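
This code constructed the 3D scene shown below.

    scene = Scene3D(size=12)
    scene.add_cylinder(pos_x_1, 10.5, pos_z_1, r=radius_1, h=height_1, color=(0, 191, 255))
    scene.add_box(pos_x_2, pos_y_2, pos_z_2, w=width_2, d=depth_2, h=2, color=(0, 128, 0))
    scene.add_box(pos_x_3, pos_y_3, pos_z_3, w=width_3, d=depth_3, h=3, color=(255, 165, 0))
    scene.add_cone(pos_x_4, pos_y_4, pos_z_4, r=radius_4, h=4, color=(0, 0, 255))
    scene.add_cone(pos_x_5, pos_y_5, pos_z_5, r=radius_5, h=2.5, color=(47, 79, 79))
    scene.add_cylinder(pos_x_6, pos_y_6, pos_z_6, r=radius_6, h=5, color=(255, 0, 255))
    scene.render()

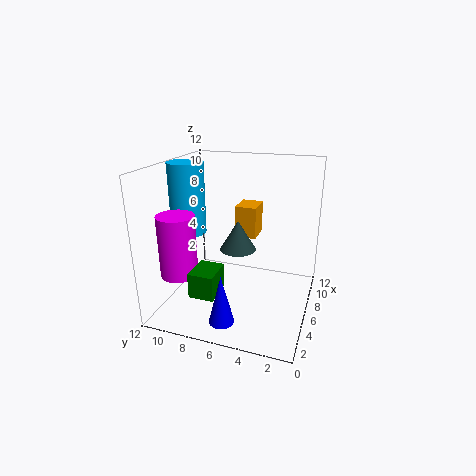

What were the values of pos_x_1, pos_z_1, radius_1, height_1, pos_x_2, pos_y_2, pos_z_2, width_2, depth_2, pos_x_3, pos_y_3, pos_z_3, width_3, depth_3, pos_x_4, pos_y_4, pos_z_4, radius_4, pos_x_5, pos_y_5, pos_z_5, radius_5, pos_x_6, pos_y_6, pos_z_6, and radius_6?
pos_x_1 = 6, pos_z_1 = 6, radius_1 = 1.5, height_1 = 6, pos_x_2 = 1.5, pos_y_2 = 6.5, pos_z_2 = 2.5, width_2 = 2.5, depth_2 = 2, pos_x_3 = 9.5, pos_y_3 = 5.5, pos_z_3 = 4.5, width_3 = 2.5, depth_3 = 2, pos_x_4 = 2, pos_y_4 = 6, pos_z_4 = 0.5, radius_4 = 1, pos_x_5 = 6, pos_y_5 = 6, pos_z_5 = 5, radius_5 = 1.5, pos_x_6 = 3, pos_y_6 = 10, pos_z_6 = 3.5, radius_6 = 1.5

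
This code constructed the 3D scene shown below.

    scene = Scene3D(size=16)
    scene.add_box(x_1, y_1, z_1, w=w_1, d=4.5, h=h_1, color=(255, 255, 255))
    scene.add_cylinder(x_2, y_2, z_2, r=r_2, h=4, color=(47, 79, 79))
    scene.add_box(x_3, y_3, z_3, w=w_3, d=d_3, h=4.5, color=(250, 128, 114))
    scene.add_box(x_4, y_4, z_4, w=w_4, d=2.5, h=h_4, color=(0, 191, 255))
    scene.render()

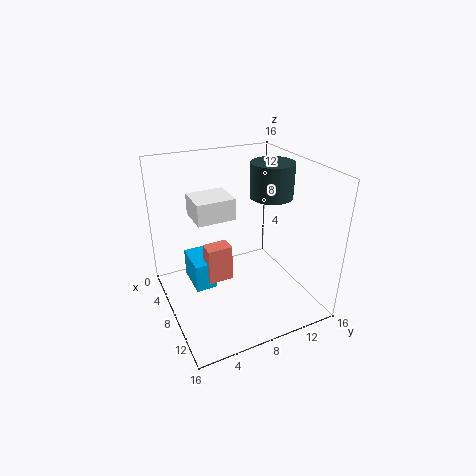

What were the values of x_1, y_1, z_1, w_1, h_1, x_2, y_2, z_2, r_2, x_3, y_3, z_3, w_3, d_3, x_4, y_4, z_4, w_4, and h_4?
x_1 = 2.5, y_1 = 4, z_1 = 9.5, w_1 = 4, h_1 = 2.5, x_2 = 6.5, y_2 = 13, z_2 = 11.5, r_2 = 2.5, x_3 = 4.5, y_3 = 5, z_3 = 1.5, w_3 = 2, d_3 = 3, x_4 = 1.5, y_4 = 3.5, z_4 = 0.5, w_4 = 4.5, h_4 = 3.5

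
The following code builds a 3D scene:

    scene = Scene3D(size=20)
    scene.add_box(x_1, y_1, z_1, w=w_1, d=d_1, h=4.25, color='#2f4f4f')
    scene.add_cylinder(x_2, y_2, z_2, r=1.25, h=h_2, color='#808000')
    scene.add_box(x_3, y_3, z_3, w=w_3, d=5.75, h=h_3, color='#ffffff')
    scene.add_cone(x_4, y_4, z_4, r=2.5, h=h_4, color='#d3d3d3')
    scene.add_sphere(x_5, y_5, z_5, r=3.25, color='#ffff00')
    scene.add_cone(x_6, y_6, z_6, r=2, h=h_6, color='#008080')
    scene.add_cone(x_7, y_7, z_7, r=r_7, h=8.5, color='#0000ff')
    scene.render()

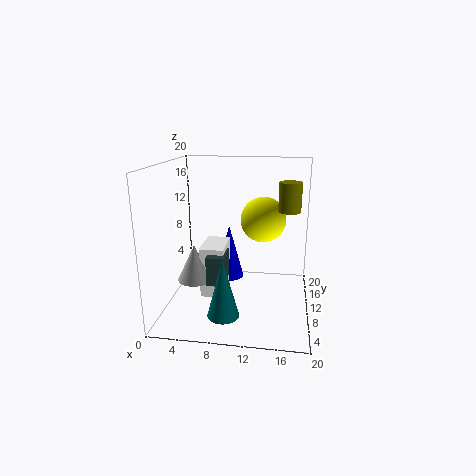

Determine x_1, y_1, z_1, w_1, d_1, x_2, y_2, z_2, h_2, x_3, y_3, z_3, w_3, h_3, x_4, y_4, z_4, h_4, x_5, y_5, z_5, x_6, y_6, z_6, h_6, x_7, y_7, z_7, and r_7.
x_1 = 5.75; y_1 = 8; z_1 = 3.25; w_1 = 2.5; d_1 = 4.25; x_2 = 16.75; y_2 = 3.5; z_2 = 15.75; h_2 = 3.25; x_3 = 4.5; y_3 = 9.25; z_3 = 0.75; w_3 = 3.5; h_3 = 7.5; x_4 = 3.75; y_4 = 9.5; z_4 = 3.5; h_4 = 5.25; x_5 = 13.25; y_5 = 12.75; z_5 = 12; x_6 = 9.25; y_6 = 2.75; z_6 = 2.25; h_6 = 7.5; x_7 = 7.75; y_7 = 15.5; z_7 = 1.5; r_7 = 2.25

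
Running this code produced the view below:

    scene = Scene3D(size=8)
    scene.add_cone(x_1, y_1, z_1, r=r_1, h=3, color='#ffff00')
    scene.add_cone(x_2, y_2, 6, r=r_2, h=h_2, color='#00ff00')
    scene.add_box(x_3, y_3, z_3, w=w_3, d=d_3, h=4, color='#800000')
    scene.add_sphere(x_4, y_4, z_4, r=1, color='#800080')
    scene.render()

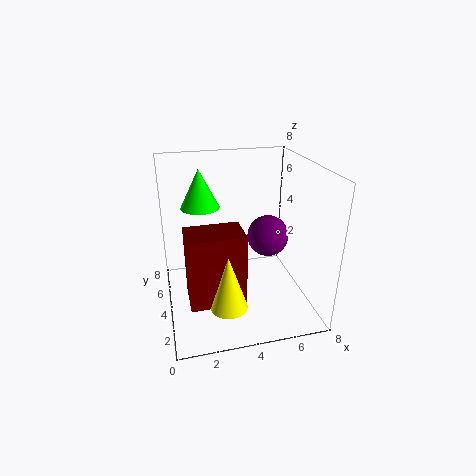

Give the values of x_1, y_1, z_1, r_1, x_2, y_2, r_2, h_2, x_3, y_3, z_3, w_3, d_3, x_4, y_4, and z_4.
x_1 = 3
y_1 = 2
z_1 = 1
r_1 = 1
x_2 = 2
y_2 = 4
r_2 = 1
h_2 = 2
x_3 = 1
y_3 = 2
z_3 = 1
w_3 = 3
d_3 = 2
x_4 = 5
y_4 = 2
z_4 = 5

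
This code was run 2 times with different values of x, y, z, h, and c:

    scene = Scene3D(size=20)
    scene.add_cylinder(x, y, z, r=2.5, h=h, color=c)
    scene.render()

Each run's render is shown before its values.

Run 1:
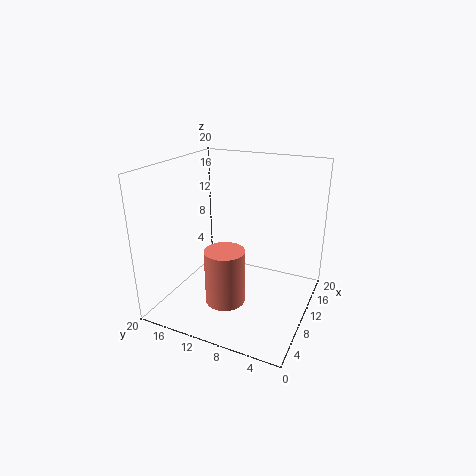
x = 4
y = 9
z = 4
h = 7
c = 'salmon'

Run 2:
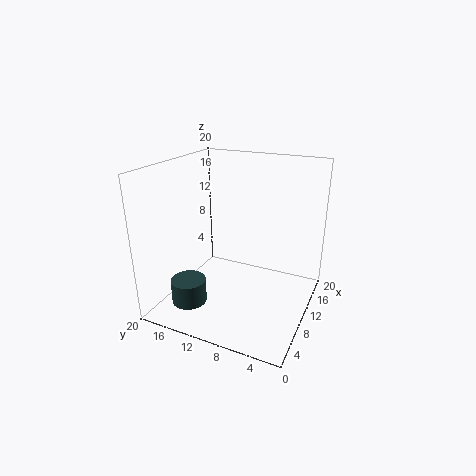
x = 6
y = 16
z = 0.5
h = 3.5
c = 'darkslategray'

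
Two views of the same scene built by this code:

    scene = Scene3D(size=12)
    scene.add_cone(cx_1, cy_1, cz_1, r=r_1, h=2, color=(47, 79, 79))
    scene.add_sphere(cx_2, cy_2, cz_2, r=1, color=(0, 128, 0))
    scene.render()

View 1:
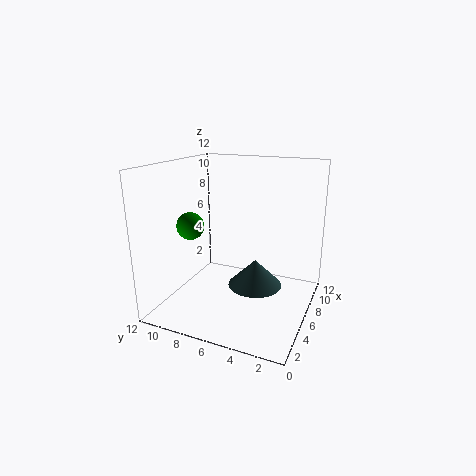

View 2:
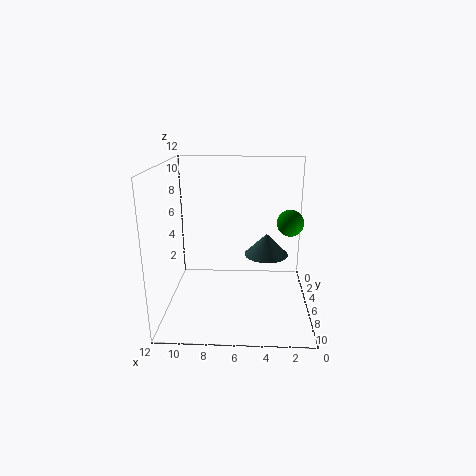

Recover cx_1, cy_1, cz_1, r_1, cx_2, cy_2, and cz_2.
cx_1 = 3.5; cy_1 = 3.5; cz_1 = 3.5; r_1 = 2; cx_2 = 2; cy_2 = 8; cz_2 = 8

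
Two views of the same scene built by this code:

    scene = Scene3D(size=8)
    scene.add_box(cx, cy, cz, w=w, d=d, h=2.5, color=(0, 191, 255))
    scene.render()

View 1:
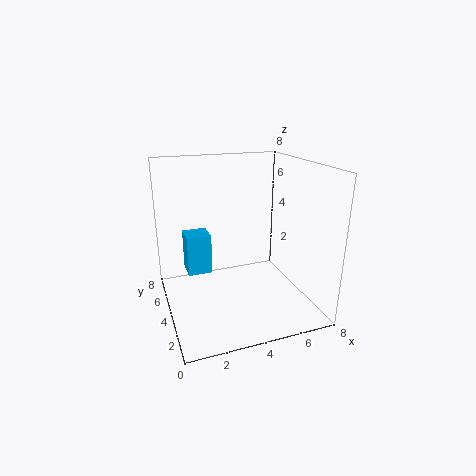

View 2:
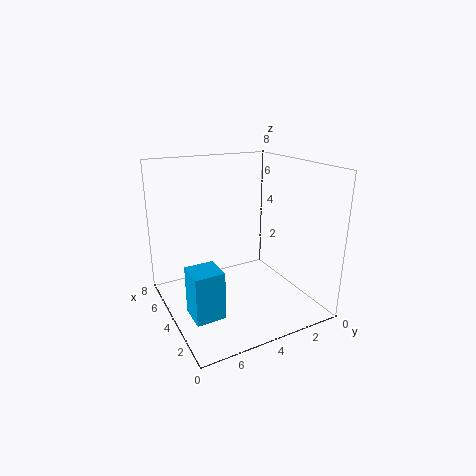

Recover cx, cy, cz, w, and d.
cx = 1.5; cy = 6; cz = 1; w = 1.5; d = 1.5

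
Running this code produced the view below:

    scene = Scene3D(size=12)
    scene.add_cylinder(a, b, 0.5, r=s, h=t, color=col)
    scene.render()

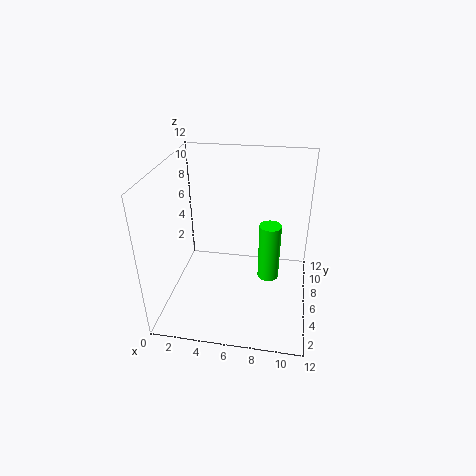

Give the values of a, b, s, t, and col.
a = 8.5
b = 8.5
s = 1
t = 5.5
col = 'lime'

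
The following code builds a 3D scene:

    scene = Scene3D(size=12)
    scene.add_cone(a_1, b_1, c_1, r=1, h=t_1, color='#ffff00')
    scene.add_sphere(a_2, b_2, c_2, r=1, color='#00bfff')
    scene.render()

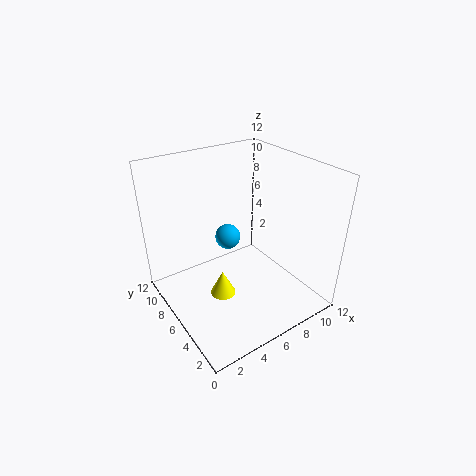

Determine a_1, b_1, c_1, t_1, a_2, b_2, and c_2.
a_1 = 3.5
b_1 = 4.5
c_1 = 2.5
t_1 = 2
a_2 = 5
b_2 = 6
c_2 = 6.5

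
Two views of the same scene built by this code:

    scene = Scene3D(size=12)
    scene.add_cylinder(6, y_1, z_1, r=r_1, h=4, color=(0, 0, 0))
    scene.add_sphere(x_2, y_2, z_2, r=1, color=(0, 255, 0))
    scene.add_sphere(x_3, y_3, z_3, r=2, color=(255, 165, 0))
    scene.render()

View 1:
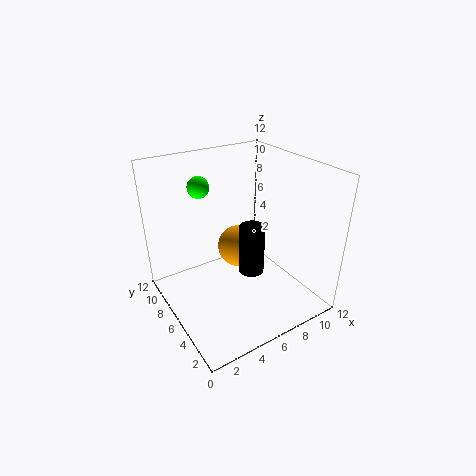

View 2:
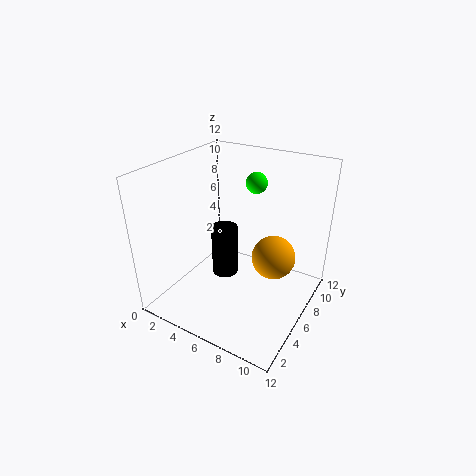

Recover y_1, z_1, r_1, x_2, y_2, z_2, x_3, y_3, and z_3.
y_1 = 4; z_1 = 4; r_1 = 1; x_2 = 5; y_2 = 11; z_2 = 9; x_3 = 8; y_3 = 9; z_3 = 3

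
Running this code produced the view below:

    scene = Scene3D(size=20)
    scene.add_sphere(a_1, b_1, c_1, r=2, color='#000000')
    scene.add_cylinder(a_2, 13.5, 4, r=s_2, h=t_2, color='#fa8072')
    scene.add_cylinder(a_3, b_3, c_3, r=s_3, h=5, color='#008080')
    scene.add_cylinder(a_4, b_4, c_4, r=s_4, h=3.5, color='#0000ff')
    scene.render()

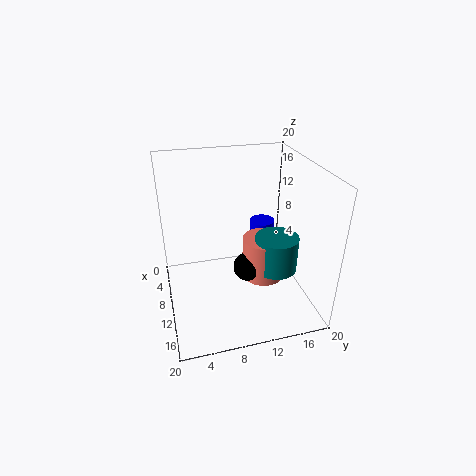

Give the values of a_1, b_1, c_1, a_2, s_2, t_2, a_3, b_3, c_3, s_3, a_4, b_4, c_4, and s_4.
a_1 = 11.5
b_1 = 11
c_1 = 6
a_2 = 11
s_2 = 3
t_2 = 6
a_3 = 12
b_3 = 15
c_3 = 5.5
s_3 = 3
a_4 = 3
b_4 = 16
c_4 = 5
s_4 = 2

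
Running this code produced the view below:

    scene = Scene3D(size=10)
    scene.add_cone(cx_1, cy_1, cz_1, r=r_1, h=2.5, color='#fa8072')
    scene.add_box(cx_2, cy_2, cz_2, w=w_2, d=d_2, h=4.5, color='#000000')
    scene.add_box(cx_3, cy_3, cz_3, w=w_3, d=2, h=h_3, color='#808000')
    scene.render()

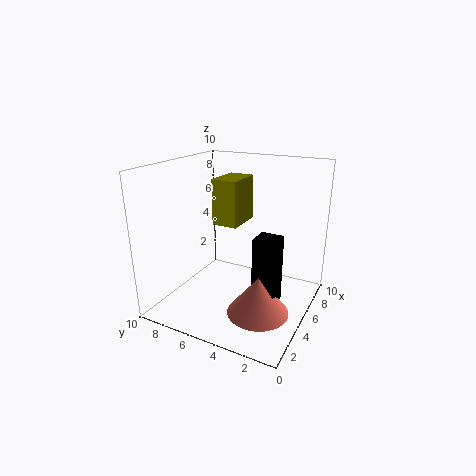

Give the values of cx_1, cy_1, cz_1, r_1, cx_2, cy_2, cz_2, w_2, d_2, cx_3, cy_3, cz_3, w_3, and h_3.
cx_1 = 3
cy_1 = 2.5
cz_1 = 1
r_1 = 2
cx_2 = 3
cy_2 = 1.5
cz_2 = 1.5
w_2 = 1.5
d_2 = 1.5
cx_3 = 6.5
cy_3 = 6
cz_3 = 5
w_3 = 3
h_3 = 3.5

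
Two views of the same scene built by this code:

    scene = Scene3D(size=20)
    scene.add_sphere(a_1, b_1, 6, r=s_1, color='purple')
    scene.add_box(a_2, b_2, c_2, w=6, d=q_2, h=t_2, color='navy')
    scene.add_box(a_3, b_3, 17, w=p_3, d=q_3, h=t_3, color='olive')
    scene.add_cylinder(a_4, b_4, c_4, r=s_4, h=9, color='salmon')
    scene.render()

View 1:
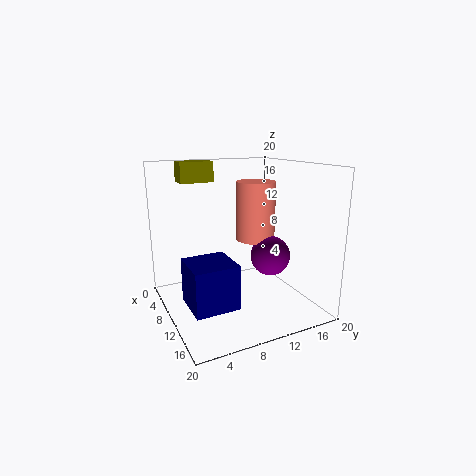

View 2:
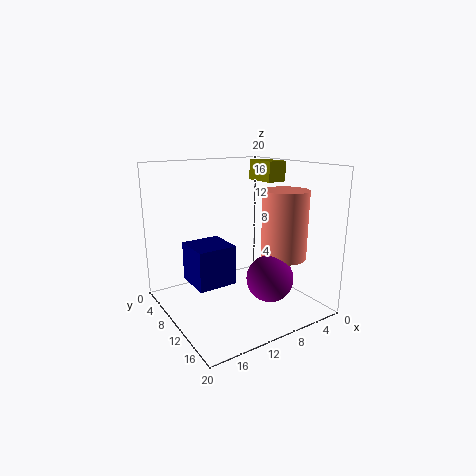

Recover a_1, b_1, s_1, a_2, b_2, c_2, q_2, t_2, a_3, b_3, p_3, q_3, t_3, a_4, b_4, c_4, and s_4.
a_1 = 9
b_1 = 16
s_1 = 3
a_2 = 9
b_2 = 2
c_2 = 2
q_2 = 6
t_2 = 6
a_3 = 1
b_3 = 4
p_3 = 3
q_3 = 5
t_3 = 3
a_4 = 6
b_4 = 15
c_4 = 8
s_4 = 3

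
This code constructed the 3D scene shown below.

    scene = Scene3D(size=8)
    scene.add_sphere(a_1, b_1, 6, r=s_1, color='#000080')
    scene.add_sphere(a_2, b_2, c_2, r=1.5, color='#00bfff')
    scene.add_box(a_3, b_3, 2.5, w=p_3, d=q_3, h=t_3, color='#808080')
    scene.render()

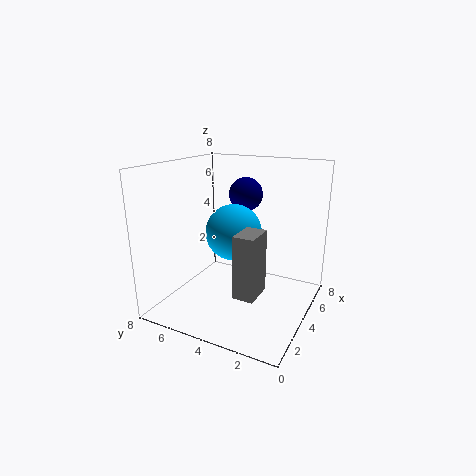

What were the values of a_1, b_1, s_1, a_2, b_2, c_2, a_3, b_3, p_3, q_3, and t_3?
a_1 = 6; b_1 = 4.5; s_1 = 1; a_2 = 3.5; b_2 = 4; c_2 = 4.5; a_3 = 0.5; b_3 = 1.5; p_3 = 1.5; q_3 = 1; t_3 = 3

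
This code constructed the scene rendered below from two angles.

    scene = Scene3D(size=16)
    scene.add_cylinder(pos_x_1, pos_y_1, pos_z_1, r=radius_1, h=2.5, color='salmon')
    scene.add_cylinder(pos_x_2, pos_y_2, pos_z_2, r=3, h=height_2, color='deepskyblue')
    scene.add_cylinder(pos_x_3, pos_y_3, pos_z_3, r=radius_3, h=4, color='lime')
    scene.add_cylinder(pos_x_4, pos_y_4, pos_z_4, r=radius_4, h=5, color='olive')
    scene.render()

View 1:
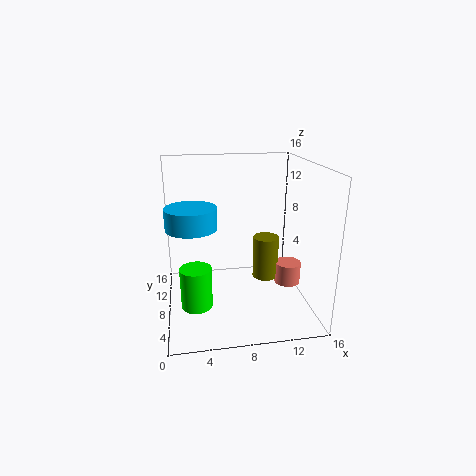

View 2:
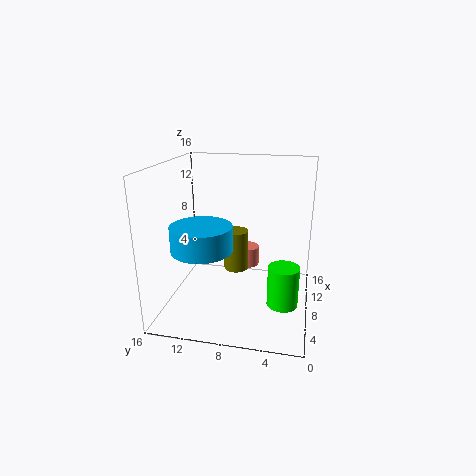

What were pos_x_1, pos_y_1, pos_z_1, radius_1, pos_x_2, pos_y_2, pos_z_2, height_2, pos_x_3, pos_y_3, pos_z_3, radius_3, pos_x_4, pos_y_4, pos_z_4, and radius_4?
pos_x_1 = 14; pos_y_1 = 8; pos_z_1 = 2; radius_1 = 1.5; pos_x_2 = 3; pos_y_2 = 10.5; pos_z_2 = 8.5; height_2 = 2.5; pos_x_3 = 3; pos_y_3 = 2.5; pos_z_3 = 3.5; radius_3 = 1.5; pos_x_4 = 11.5; pos_y_4 = 9; pos_z_4 = 2.5; radius_4 = 1.5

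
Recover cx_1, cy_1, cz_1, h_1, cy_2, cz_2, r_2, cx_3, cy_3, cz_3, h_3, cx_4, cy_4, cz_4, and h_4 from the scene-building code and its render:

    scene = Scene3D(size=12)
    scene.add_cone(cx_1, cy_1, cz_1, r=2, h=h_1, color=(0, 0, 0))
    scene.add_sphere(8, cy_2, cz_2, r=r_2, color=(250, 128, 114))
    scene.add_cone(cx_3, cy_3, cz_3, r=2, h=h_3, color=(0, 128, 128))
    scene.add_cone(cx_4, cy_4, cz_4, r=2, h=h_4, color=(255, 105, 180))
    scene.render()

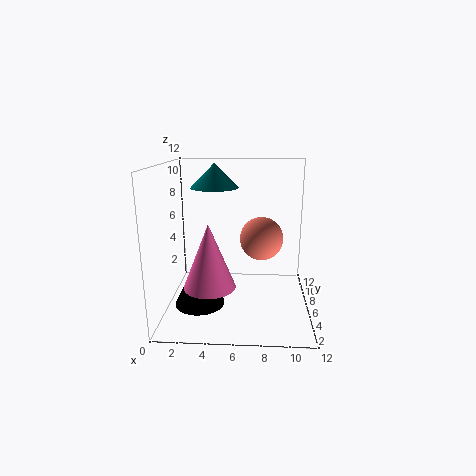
cx_1 = 3; cy_1 = 4; cz_1 = 1; h_1 = 4; cy_2 = 9; cz_2 = 5; r_2 = 2; cx_3 = 4; cy_3 = 7; cz_3 = 10; h_3 = 2; cx_4 = 4; cy_4 = 3; cz_4 = 3; h_4 = 5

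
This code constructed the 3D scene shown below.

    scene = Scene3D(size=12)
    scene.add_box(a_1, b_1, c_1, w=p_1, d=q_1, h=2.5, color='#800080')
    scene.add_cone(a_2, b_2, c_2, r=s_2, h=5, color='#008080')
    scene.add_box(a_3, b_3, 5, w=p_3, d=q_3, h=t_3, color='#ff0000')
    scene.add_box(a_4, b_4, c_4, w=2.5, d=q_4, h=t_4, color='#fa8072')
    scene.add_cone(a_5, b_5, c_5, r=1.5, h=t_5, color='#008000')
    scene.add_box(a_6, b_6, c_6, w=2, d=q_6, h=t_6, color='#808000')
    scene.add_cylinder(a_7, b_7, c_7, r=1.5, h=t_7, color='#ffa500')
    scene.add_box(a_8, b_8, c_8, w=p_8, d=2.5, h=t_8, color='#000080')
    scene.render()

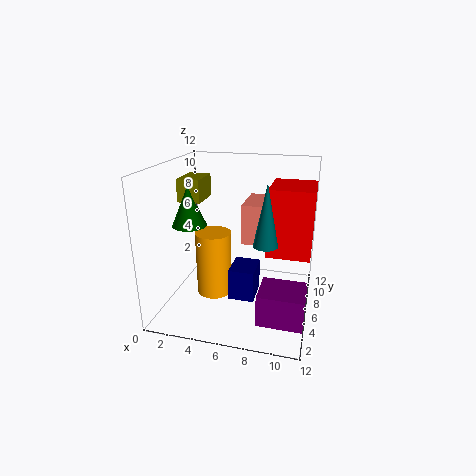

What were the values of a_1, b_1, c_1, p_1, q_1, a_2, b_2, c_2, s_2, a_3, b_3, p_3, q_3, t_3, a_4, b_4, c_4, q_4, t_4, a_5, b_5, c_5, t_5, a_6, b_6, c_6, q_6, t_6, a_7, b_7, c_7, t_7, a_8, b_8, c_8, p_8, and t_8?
a_1 = 8.5; b_1 = 1.5; c_1 = 1; p_1 = 3.5; q_1 = 3; a_2 = 8.5; b_2 = 5; c_2 = 6; s_2 = 1; a_3 = 8.5; b_3 = 5; p_3 = 3.5; q_3 = 4; t_3 = 5.5; a_4 = 6; b_4 = 7; c_4 = 5; q_4 = 4; t_4 = 3.5; a_5 = 1.5; b_5 = 6.5; c_5 = 6.5; t_5 = 3.5; a_6 = 0.5; b_6 = 6.5; c_6 = 8.5; q_6 = 3; t_6 = 2; a_7 = 4; b_7 = 5.5; c_7 = 1; t_7 = 5.5; a_8 = 6; b_8 = 3; c_8 = 2; p_8 = 2; t_8 = 2.5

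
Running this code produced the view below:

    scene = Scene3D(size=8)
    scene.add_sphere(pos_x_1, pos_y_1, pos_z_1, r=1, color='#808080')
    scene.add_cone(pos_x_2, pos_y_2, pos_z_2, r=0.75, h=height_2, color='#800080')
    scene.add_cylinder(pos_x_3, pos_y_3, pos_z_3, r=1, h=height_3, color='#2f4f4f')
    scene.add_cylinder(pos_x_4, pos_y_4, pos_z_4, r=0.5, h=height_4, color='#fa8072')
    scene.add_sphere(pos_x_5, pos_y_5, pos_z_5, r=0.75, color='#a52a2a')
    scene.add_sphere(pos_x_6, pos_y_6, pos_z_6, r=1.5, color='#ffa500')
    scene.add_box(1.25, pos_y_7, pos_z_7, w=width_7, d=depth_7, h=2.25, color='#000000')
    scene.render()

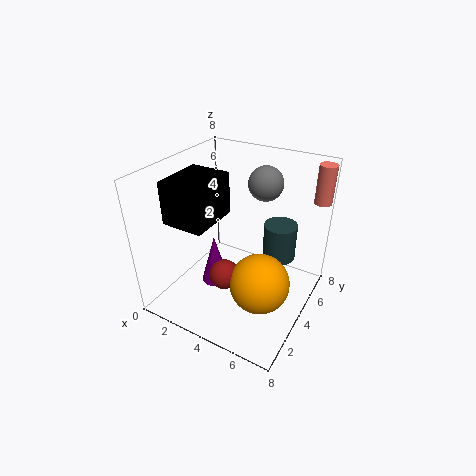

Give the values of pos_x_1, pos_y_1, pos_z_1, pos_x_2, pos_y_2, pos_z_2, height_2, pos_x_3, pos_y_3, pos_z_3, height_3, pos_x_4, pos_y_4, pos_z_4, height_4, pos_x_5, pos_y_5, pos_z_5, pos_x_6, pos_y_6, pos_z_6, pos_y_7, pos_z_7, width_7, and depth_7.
pos_x_1 = 4.5
pos_y_1 = 6.25
pos_z_1 = 6.5
pos_x_2 = 3.25
pos_y_2 = 2.75
pos_z_2 = 1.75
height_2 = 2.75
pos_x_3 = 5.5
pos_y_3 = 6.5
pos_z_3 = 1.75
height_3 = 2.25
pos_x_4 = 7.5
pos_y_4 = 7.5
pos_z_4 = 5.5
height_4 = 2.25
pos_x_5 = 4.5
pos_y_5 = 1.75
pos_z_5 = 3.25
pos_x_6 = 6.25
pos_y_6 = 2.25
pos_z_6 = 3
pos_y_7 = 1.25
pos_z_7 = 5.5
width_7 = 2.25
depth_7 = 2.75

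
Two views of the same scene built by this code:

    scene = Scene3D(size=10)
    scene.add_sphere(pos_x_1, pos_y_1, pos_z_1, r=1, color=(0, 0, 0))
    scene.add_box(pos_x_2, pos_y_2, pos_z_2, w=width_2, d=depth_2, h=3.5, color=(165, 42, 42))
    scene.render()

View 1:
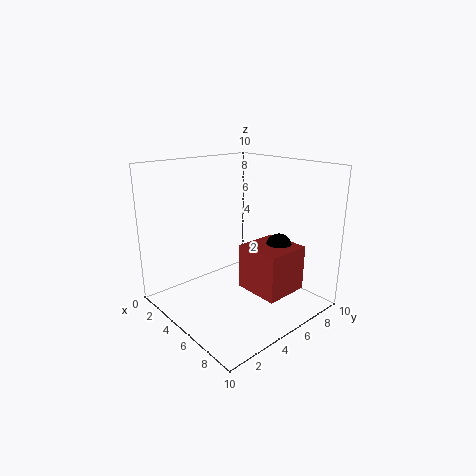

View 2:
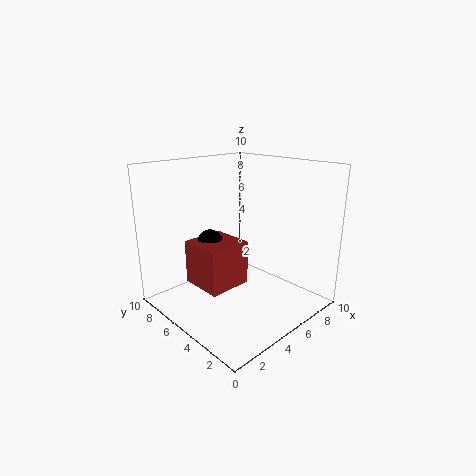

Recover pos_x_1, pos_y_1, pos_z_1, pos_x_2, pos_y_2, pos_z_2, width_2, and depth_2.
pos_x_1 = 5.5
pos_y_1 = 8.75
pos_z_1 = 3.5
pos_x_2 = 3.75
pos_y_2 = 6.25
pos_z_2 = 0.25
width_2 = 3.5
depth_2 = 3.5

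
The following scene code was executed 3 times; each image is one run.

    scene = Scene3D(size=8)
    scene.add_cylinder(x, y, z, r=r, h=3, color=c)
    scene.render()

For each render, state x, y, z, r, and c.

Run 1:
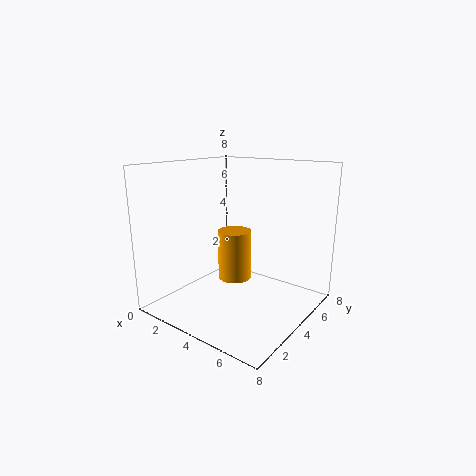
x = 3, y = 5, z = 1, r = 1, c = 'orange'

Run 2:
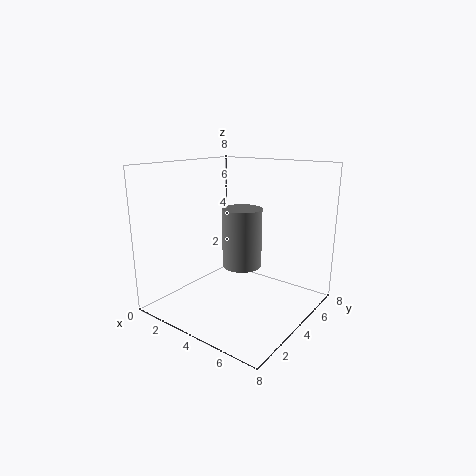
x = 5, y = 3, z = 3, r = 1, c = 'gray'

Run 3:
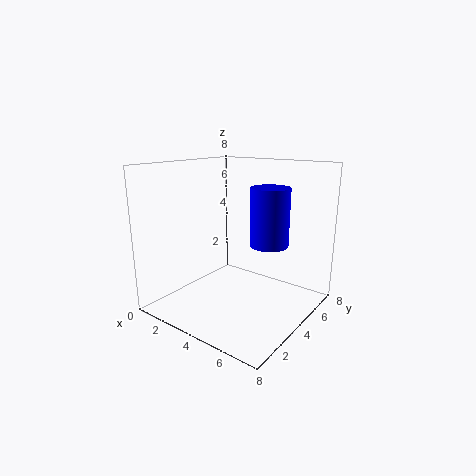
x = 6, y = 4, z = 4, r = 1, c = 'blue'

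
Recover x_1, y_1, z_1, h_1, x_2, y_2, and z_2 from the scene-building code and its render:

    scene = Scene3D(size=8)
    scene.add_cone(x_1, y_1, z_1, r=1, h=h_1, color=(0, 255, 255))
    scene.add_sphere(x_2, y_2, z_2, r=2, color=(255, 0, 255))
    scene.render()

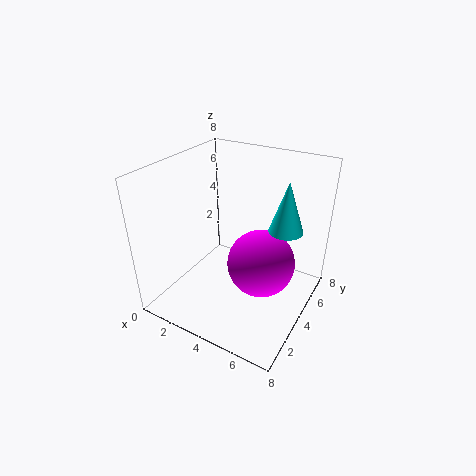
x_1 = 6, y_1 = 6, z_1 = 4, h_1 = 3, x_2 = 5, y_2 = 5, z_2 = 2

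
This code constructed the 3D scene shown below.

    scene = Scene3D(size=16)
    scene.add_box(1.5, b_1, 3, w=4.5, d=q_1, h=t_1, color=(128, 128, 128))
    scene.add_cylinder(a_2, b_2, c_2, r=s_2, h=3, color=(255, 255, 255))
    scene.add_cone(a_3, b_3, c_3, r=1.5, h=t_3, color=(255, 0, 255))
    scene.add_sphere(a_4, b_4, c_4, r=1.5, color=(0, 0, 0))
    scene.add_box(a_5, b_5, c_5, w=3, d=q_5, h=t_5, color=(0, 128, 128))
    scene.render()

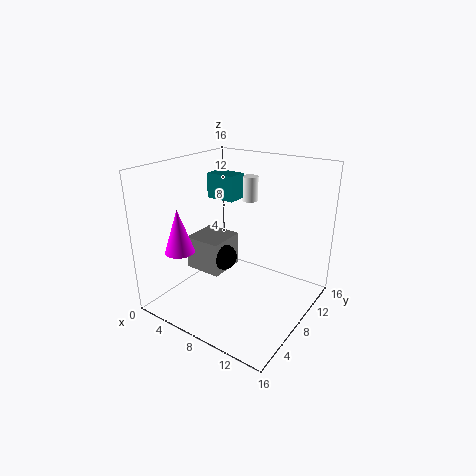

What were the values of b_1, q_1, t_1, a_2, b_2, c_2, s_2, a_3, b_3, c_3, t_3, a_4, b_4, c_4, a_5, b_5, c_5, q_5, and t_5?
b_1 = 6.5
q_1 = 4.5
t_1 = 4
a_2 = 6
b_2 = 13.5
c_2 = 10.5
s_2 = 1
a_3 = 5
b_3 = 2
c_3 = 8
t_3 = 4.5
a_4 = 6
b_4 = 8
c_4 = 5
a_5 = 6
b_5 = 5.5
c_5 = 13
q_5 = 2
t_5 = 2.5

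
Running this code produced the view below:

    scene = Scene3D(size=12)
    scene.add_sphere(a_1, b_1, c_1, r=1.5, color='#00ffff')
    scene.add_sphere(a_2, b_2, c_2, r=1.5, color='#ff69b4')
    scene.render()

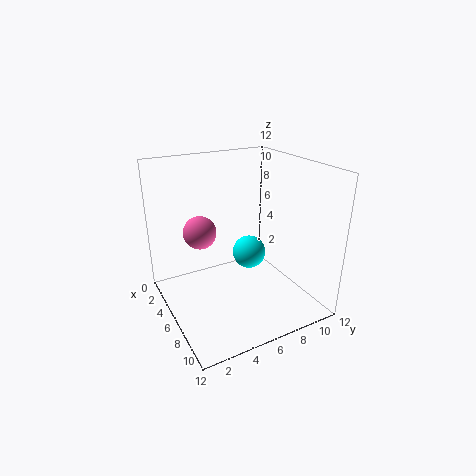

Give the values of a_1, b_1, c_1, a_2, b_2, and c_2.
a_1 = 4.5, b_1 = 8, c_1 = 3.5, a_2 = 2.5, b_2 = 4, c_2 = 5.5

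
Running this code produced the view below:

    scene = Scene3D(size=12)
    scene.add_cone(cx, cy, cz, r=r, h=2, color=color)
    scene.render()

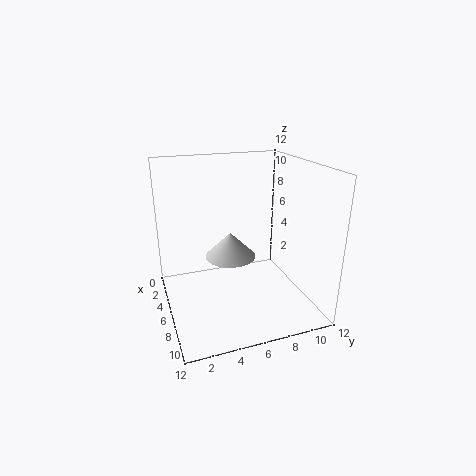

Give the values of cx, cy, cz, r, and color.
cx = 7; cy = 5; cz = 5; r = 2; color = 'lightgray'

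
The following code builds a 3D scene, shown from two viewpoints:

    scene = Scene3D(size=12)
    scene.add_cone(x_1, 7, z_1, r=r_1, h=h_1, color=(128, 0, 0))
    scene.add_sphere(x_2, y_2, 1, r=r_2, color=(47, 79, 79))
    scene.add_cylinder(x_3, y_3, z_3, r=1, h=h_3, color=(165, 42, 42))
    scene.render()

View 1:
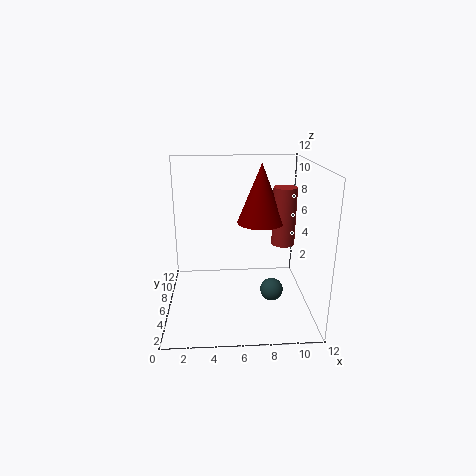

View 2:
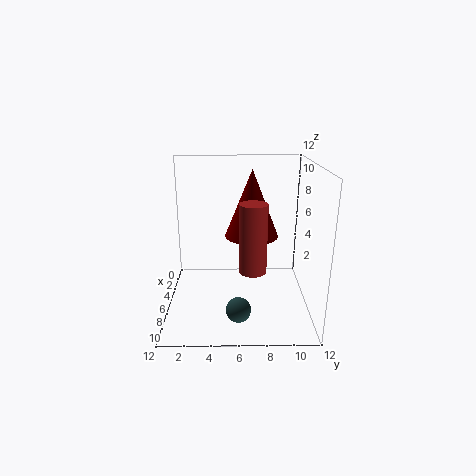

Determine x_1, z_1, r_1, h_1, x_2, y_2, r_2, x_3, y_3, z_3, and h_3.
x_1 = 8; z_1 = 7; r_1 = 2; h_1 = 5; x_2 = 9; y_2 = 6; r_2 = 1; x_3 = 10; y_3 = 7; z_3 = 5; h_3 = 5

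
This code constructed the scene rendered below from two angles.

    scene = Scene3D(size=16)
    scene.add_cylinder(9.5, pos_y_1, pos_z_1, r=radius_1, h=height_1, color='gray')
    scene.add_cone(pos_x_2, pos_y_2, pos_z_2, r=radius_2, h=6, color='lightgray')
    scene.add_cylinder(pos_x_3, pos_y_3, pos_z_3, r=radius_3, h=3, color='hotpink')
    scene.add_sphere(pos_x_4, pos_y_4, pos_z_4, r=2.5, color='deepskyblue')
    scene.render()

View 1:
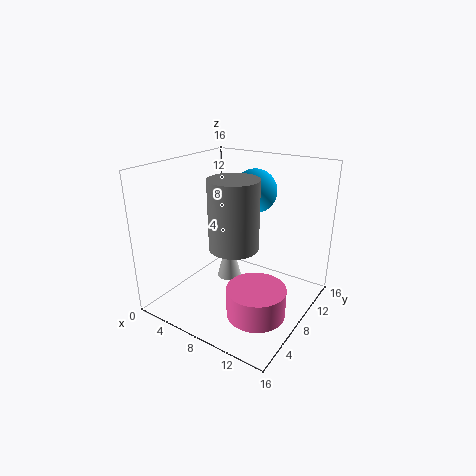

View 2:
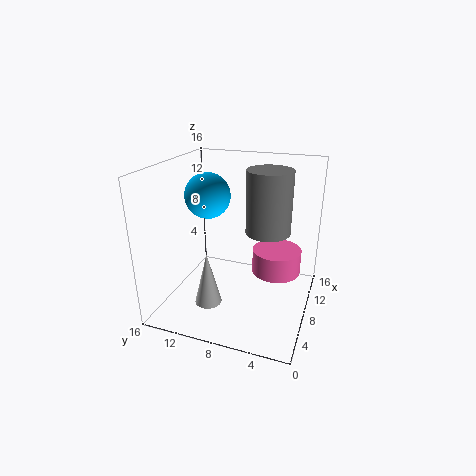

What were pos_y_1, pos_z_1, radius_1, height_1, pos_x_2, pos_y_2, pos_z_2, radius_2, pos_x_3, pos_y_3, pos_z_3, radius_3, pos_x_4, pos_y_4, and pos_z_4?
pos_y_1 = 5
pos_z_1 = 8.5
radius_1 = 2.5
height_1 = 7
pos_x_2 = 5
pos_y_2 = 10.5
pos_z_2 = 1
radius_2 = 1.5
pos_x_3 = 12.5
pos_y_3 = 4.5
pos_z_3 = 2
radius_3 = 3
pos_x_4 = 8
pos_y_4 = 11.5
pos_z_4 = 12.5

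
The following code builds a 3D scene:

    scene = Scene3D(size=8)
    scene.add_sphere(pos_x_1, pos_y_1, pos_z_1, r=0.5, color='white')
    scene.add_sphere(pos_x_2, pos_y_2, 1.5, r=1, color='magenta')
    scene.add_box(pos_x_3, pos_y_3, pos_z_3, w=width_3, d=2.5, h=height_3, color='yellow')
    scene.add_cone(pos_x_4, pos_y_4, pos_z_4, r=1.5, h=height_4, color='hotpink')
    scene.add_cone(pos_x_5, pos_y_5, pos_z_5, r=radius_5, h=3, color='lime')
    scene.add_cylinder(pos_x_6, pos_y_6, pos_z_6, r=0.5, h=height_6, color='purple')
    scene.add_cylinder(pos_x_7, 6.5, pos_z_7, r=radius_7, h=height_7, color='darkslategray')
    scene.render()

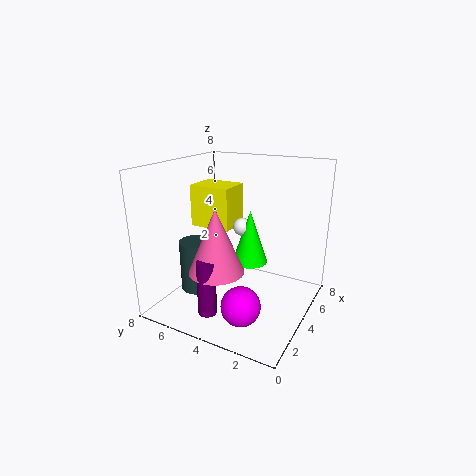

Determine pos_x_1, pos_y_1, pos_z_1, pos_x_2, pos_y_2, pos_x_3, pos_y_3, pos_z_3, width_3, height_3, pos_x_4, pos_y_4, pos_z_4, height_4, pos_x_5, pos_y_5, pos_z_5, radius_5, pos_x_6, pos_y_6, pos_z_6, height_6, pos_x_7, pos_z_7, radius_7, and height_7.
pos_x_1 = 4.5; pos_y_1 = 4; pos_z_1 = 4.5; pos_x_2 = 1.5; pos_y_2 = 2.5; pos_x_3 = 4.5; pos_y_3 = 5; pos_z_3 = 4; width_3 = 2; height_3 = 2.5; pos_x_4 = 2.5; pos_y_4 = 4.5; pos_z_4 = 2.5; height_4 = 3.5; pos_x_5 = 4.5; pos_y_5 = 3.5; pos_z_5 = 2.5; radius_5 = 1; pos_x_6 = 1.5; pos_y_6 = 4.5; pos_z_6 = 0.5; height_6 = 3; pos_x_7 = 3.5; pos_z_7 = 0.5; radius_7 = 1; height_7 = 3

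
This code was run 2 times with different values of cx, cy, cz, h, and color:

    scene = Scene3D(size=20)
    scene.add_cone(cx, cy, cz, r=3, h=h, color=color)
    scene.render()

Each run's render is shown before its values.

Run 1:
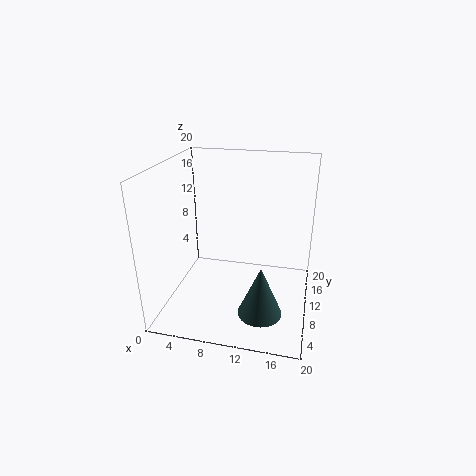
cx = 14, cy = 6, cz = 1, h = 7, color = 'darkslategray'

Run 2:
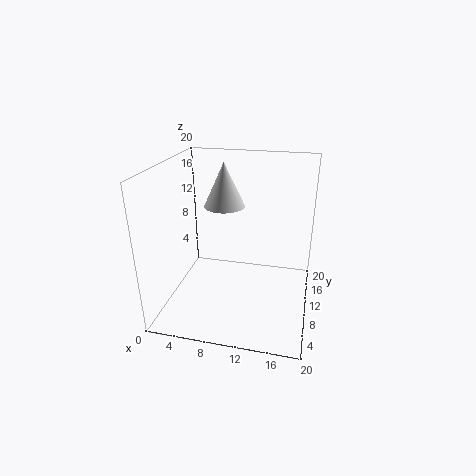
cx = 7, cy = 14, cz = 13, h = 6.5, color = 'lightgray'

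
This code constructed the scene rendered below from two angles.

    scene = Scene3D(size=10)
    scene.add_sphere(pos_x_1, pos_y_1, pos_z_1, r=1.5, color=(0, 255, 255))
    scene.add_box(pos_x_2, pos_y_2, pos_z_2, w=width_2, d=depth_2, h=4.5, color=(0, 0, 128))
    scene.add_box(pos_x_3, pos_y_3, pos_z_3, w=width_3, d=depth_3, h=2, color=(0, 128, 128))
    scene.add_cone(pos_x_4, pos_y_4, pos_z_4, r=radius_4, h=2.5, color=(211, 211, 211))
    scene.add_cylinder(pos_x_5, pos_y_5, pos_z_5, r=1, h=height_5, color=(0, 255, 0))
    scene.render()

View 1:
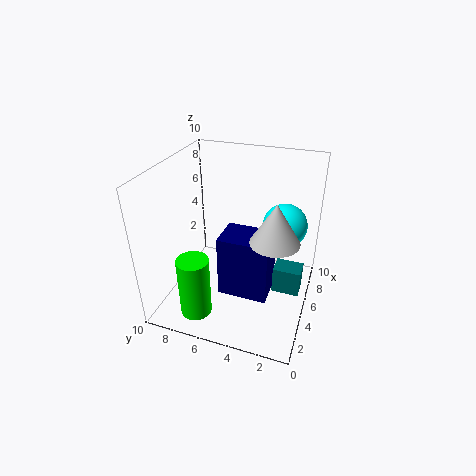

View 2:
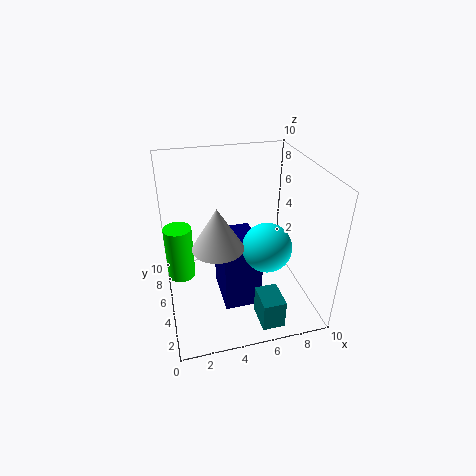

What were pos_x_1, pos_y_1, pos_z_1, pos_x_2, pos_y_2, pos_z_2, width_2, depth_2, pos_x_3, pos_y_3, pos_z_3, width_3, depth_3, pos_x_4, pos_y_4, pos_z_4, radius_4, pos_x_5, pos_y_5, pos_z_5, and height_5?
pos_x_1 = 6; pos_y_1 = 2; pos_z_1 = 6; pos_x_2 = 3.5; pos_y_2 = 2.5; pos_z_2 = 1; width_2 = 2.5; depth_2 = 3.5; pos_x_3 = 5.5; pos_y_3 = 0.5; pos_z_3 = 0.5; width_3 = 1.5; depth_3 = 2; pos_x_4 = 3; pos_y_4 = 2; pos_z_4 = 6.5; radius_4 = 1.5; pos_x_5 = 1; pos_y_5 = 6.5; pos_z_5 = 1.5; height_5 = 4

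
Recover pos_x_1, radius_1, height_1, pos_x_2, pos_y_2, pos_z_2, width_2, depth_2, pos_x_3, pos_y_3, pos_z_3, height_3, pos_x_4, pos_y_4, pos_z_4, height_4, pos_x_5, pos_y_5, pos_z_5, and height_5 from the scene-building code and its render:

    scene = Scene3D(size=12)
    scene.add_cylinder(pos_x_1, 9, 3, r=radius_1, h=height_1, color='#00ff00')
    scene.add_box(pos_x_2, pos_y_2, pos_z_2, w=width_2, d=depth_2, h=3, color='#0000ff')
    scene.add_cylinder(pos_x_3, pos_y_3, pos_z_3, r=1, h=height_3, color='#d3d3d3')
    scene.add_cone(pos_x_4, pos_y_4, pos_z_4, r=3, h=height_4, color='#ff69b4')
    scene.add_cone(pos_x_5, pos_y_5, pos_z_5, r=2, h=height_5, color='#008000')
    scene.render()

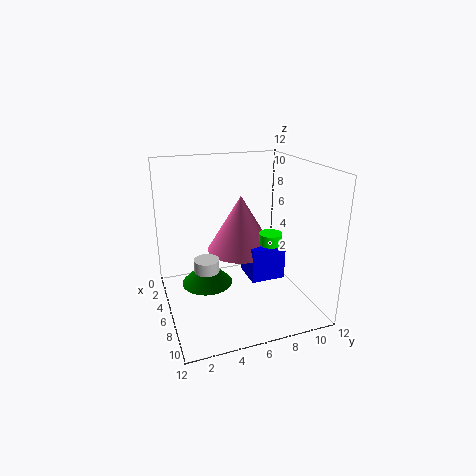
pos_x_1 = 6, radius_1 = 1, height_1 = 3, pos_x_2 = 4, pos_y_2 = 7, pos_z_2 = 2, width_2 = 3, depth_2 = 3, pos_x_3 = 7, pos_y_3 = 3, pos_z_3 = 3, height_3 = 2, pos_x_4 = 4, pos_y_4 = 7, pos_z_4 = 4, height_4 = 5, pos_x_5 = 7, pos_y_5 = 3, pos_z_5 = 3, height_5 = 2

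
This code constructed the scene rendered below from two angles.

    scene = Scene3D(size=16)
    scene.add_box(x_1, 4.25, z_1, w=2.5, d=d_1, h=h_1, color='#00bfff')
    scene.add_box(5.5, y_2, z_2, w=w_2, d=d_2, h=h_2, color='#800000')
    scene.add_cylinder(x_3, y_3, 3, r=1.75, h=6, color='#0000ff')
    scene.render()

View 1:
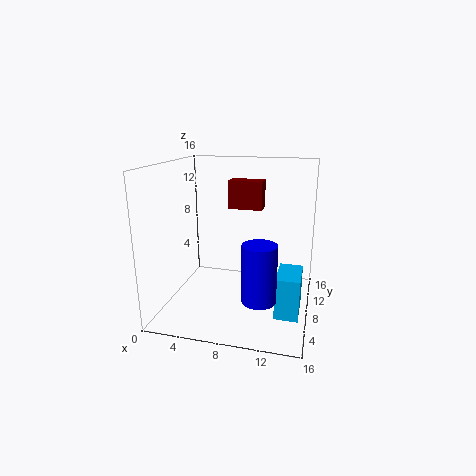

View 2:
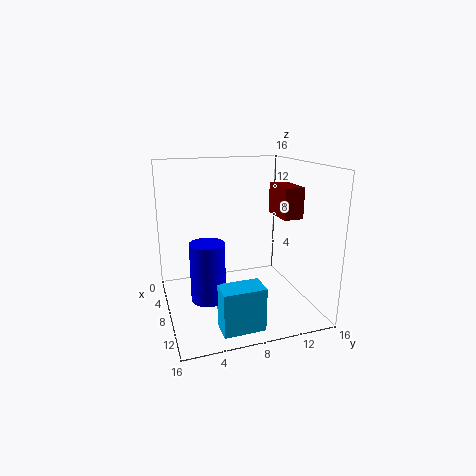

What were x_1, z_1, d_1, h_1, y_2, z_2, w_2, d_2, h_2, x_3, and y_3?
x_1 = 12.75; z_1 = 0.75; d_1 = 4.25; h_1 = 4.5; y_2 = 12.75; z_2 = 10; w_2 = 4.25; d_2 = 2.25; h_2 = 3.5; x_3 = 11.25; y_3 = 3.75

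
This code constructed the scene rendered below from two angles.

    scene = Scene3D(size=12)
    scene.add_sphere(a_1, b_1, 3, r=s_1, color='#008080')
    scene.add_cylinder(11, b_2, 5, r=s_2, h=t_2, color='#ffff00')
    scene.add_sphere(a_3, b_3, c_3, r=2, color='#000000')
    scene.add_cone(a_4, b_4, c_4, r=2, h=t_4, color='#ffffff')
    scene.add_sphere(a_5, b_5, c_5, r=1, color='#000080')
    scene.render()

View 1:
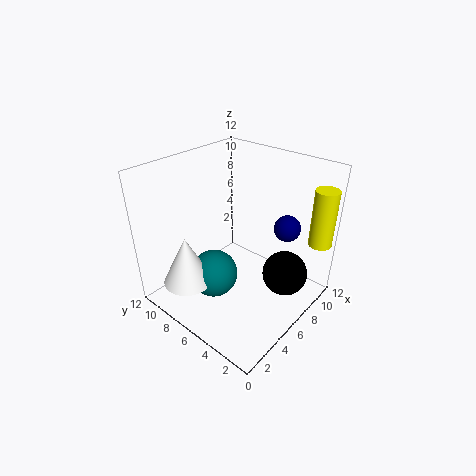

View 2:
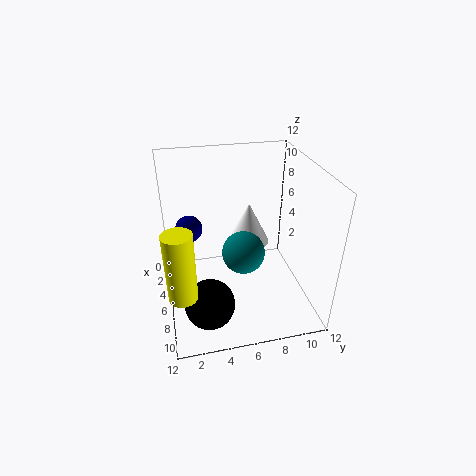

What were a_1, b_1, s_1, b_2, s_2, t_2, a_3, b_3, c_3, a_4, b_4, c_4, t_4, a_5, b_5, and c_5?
a_1 = 4; b_1 = 7; s_1 = 2; b_2 = 1; s_2 = 1; t_2 = 5; a_3 = 9; b_3 = 3; c_3 = 2; a_4 = 2; b_4 = 8; c_4 = 3; t_4 = 4; a_5 = 7; b_5 = 2; c_5 = 8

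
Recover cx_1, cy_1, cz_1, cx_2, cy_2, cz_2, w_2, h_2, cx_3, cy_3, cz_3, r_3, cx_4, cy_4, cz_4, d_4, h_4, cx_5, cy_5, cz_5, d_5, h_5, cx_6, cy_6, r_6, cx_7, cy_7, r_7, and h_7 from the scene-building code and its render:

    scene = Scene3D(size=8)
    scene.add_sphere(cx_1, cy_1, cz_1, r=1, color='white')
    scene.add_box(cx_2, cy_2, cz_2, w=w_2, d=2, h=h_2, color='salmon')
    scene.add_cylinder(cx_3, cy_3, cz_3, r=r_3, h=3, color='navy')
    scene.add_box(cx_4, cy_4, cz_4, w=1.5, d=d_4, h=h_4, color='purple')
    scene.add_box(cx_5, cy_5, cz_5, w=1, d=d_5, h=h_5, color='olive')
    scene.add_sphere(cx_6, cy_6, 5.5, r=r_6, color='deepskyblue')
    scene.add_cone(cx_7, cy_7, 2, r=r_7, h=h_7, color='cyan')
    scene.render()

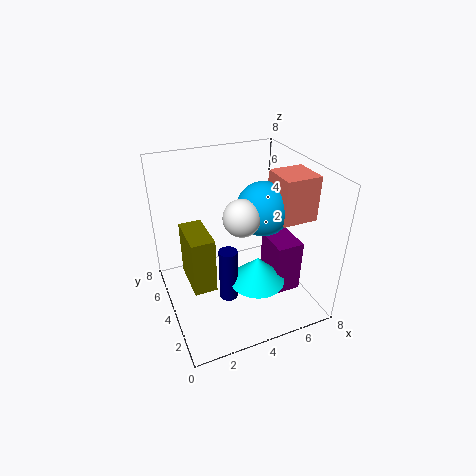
cx_1 = 4; cy_1 = 3.5; cz_1 = 5.5; cx_2 = 6; cy_2 = 2.5; cz_2 = 5; w_2 = 2; h_2 = 2.5; cx_3 = 3; cy_3 = 3; cz_3 = 1; r_3 = 0.5; cx_4 = 5.5; cy_4 = 2; cz_4 = 1; d_4 = 2; h_4 = 3; cx_5 = 0.5; cy_5 = 0.5; cz_5 = 4; d_5 = 2; h_5 = 2.5; cx_6 = 5.5; cy_6 = 4; r_6 = 1.5; cx_7 = 4.5; cy_7 = 2.5; r_7 = 1.5; h_7 = 1.5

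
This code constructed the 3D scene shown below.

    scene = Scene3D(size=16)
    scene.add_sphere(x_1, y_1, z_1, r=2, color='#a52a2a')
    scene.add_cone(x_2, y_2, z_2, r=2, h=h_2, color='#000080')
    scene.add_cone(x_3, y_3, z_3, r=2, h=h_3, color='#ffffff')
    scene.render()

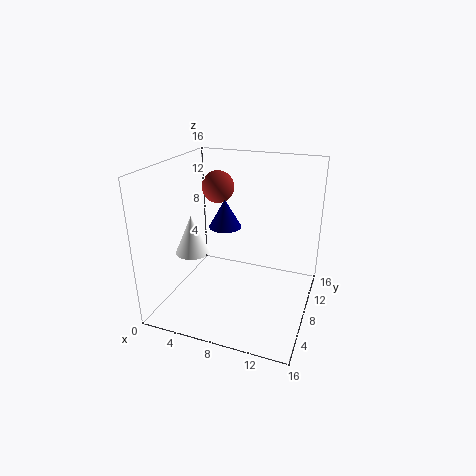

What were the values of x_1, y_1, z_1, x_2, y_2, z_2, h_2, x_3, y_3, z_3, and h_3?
x_1 = 3.5; y_1 = 13; z_1 = 12; x_2 = 5; y_2 = 11.5; z_2 = 7.5; h_2 = 3.5; x_3 = 2.5; y_3 = 7.5; z_3 = 5.5; h_3 = 4.5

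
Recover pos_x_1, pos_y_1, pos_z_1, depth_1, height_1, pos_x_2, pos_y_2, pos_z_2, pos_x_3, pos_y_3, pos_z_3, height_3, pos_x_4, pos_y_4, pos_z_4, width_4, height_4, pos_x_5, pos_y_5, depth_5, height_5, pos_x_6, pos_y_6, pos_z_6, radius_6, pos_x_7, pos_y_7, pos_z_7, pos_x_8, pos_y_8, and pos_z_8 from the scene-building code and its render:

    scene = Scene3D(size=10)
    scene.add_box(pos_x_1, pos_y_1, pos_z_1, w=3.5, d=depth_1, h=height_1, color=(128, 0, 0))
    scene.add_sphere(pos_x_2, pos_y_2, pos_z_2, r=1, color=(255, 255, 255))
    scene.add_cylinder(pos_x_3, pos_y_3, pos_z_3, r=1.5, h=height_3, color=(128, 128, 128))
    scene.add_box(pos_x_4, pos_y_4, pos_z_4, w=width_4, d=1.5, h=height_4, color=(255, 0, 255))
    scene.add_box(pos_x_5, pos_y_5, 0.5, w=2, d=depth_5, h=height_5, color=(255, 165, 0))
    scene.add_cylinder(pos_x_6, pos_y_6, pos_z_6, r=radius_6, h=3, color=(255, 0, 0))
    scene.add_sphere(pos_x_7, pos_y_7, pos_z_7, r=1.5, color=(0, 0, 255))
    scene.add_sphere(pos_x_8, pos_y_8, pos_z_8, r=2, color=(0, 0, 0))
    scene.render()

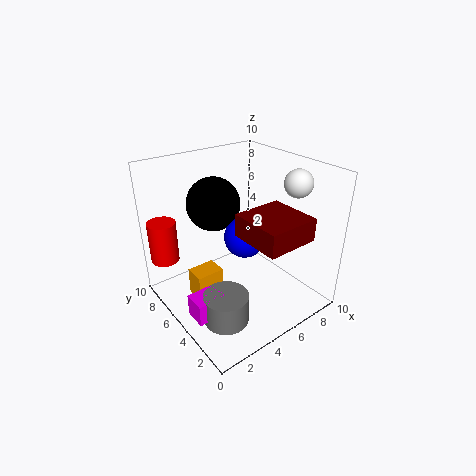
pos_x_1 = 4
pos_y_1 = 0.5
pos_z_1 = 6
depth_1 = 3.5
height_1 = 1.5
pos_x_2 = 9
pos_y_2 = 3.5
pos_z_2 = 8.5
pos_x_3 = 2.5
pos_y_3 = 3
pos_z_3 = 0.5
height_3 = 2
pos_x_4 = 0.5
pos_y_4 = 3
pos_z_4 = 1
width_4 = 2
height_4 = 1.5
pos_x_5 = 2
pos_y_5 = 5.5
depth_5 = 1.5
height_5 = 2
pos_x_6 = 1
pos_y_6 = 8.5
pos_z_6 = 3
radius_6 = 1
pos_x_7 = 6
pos_y_7 = 5.5
pos_z_7 = 4.5
pos_x_8 = 5
pos_y_8 = 8
pos_z_8 = 6.5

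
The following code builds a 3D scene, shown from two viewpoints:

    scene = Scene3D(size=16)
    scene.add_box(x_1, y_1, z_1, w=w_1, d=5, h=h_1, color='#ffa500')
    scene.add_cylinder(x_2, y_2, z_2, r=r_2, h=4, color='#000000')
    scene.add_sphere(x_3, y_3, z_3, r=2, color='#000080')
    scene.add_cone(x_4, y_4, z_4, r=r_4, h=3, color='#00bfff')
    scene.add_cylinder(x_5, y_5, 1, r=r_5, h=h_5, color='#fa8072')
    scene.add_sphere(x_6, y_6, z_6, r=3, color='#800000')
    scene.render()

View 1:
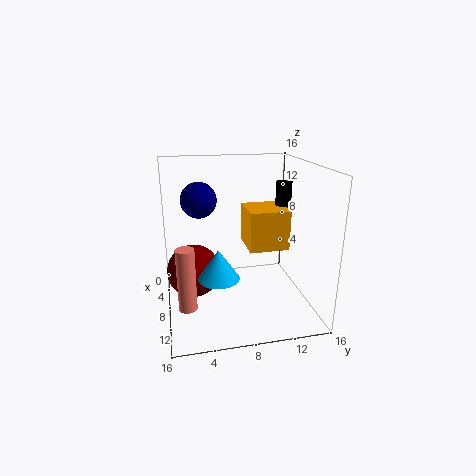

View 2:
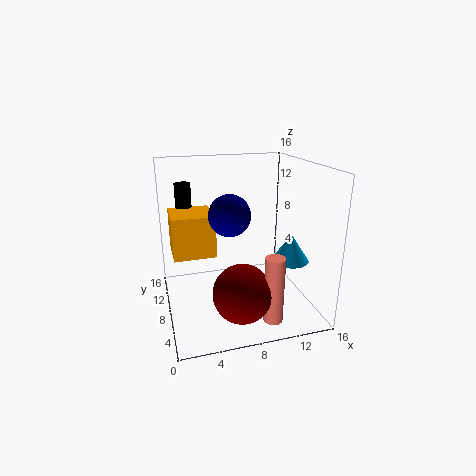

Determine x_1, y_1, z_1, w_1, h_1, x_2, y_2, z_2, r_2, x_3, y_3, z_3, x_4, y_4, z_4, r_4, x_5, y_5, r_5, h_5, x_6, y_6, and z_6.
x_1 = 1
y_1 = 10
z_1 = 5
w_1 = 5
h_1 = 5
x_2 = 3
y_2 = 15
z_2 = 9
r_2 = 1
x_3 = 6
y_3 = 4
z_3 = 12
x_4 = 13
y_4 = 5
z_4 = 6
r_4 = 2
x_5 = 10
y_5 = 2
r_5 = 1
h_5 = 7
x_6 = 7
y_6 = 3
z_6 = 4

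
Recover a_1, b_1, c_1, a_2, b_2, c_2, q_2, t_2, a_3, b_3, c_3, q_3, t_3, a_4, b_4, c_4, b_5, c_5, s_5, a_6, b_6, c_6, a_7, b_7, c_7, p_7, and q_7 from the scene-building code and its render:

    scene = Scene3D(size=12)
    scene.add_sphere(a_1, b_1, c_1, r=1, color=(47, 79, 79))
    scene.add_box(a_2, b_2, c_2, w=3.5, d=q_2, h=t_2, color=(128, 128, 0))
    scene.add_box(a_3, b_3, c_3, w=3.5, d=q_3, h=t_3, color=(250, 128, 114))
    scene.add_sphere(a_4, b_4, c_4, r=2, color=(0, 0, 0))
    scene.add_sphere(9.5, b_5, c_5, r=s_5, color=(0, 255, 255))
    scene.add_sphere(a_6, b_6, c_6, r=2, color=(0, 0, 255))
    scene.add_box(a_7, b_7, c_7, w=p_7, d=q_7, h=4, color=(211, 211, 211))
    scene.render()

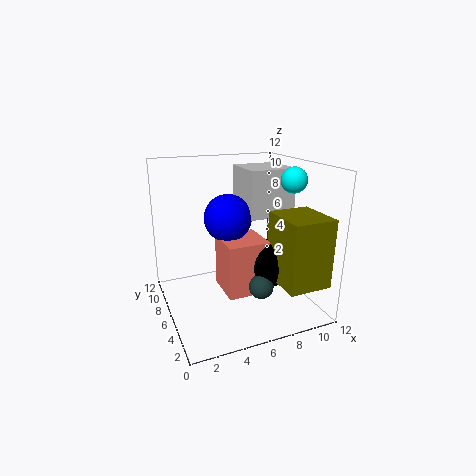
a_1 = 7
b_1 = 3.5
c_1 = 2.5
a_2 = 8
b_2 = 0.5
c_2 = 3
q_2 = 4
t_2 = 5.5
a_3 = 4.5
b_3 = 4
c_3 = 1.5
q_3 = 3.5
t_3 = 4.5
a_4 = 8.5
b_4 = 4.5
c_4 = 4
b_5 = 3.5
c_5 = 11
s_5 = 1
a_6 = 5.5
b_6 = 7
c_6 = 7.5
a_7 = 7
b_7 = 5.5
c_7 = 7.5
p_7 = 4
q_7 = 4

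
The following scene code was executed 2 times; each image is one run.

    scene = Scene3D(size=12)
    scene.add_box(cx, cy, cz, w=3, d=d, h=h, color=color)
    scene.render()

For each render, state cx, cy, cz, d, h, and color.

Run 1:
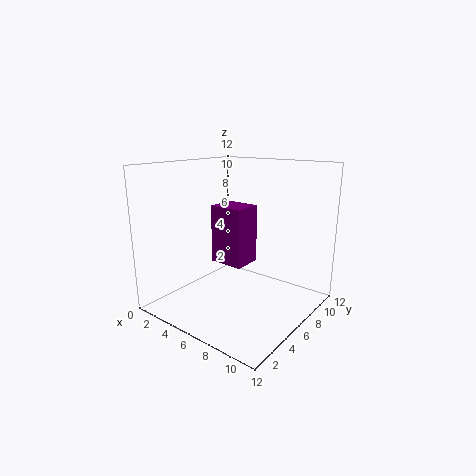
cx = 3.5, cy = 5.5, cz = 3.5, d = 2.5, h = 5, color = 'purple'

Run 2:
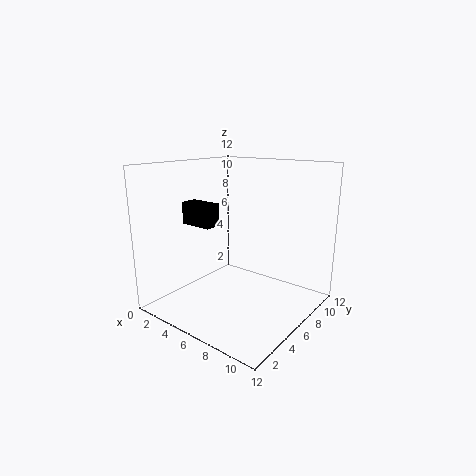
cx = 0.5, cy = 5, cz = 6.5, d = 1.5, h = 2, color = 'black'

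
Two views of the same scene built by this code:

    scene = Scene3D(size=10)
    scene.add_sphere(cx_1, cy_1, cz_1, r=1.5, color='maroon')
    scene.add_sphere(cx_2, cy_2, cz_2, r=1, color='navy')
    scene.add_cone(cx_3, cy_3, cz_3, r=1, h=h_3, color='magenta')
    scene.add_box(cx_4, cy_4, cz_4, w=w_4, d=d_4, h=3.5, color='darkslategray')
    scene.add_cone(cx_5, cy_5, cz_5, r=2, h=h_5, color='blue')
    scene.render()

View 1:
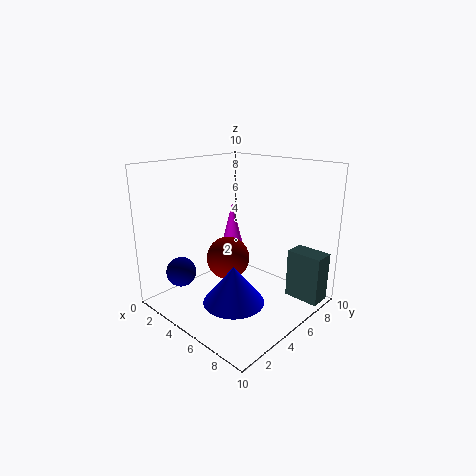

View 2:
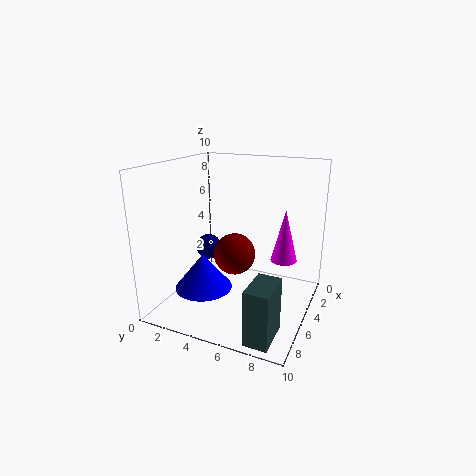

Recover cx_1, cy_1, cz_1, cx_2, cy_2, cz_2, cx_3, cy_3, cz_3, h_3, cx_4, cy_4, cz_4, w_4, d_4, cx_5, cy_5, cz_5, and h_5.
cx_1 = 4.5
cy_1 = 4.5
cz_1 = 3.5
cx_2 = 3
cy_2 = 1.5
cz_2 = 3
cx_3 = 2
cy_3 = 7.5
cz_3 = 2.5
h_3 = 4
cx_4 = 7.5
cy_4 = 7.5
cz_4 = 0.5
w_4 = 2.5
d_4 = 1.5
cx_5 = 6.5
cy_5 = 3
cz_5 = 1.5
h_5 = 2.5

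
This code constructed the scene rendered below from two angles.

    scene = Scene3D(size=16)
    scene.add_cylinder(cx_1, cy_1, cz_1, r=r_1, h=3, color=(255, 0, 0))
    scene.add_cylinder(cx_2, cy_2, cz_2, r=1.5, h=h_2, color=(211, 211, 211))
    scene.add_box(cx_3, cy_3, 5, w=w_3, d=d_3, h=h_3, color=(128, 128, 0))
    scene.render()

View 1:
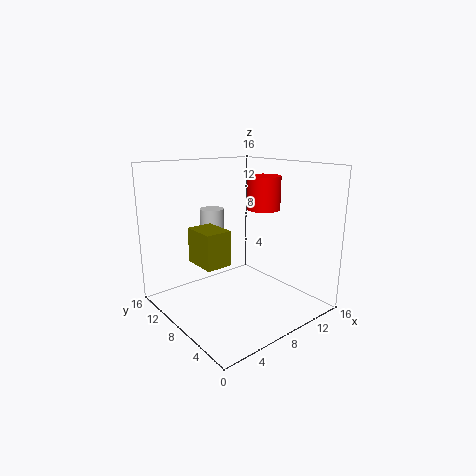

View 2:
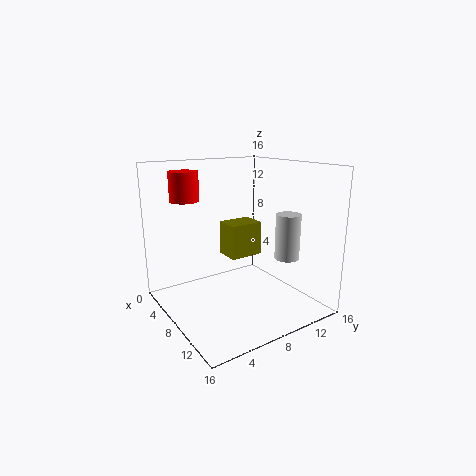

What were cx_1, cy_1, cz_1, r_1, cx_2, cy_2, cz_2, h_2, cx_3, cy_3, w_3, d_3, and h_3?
cx_1 = 6.5; cy_1 = 2.5; cz_1 = 12.5; r_1 = 1.5; cx_2 = 9; cy_2 = 14.5; cz_2 = 4.5; h_2 = 5.5; cx_3 = 4; cy_3 = 8; w_3 = 3; d_3 = 4; h_3 = 4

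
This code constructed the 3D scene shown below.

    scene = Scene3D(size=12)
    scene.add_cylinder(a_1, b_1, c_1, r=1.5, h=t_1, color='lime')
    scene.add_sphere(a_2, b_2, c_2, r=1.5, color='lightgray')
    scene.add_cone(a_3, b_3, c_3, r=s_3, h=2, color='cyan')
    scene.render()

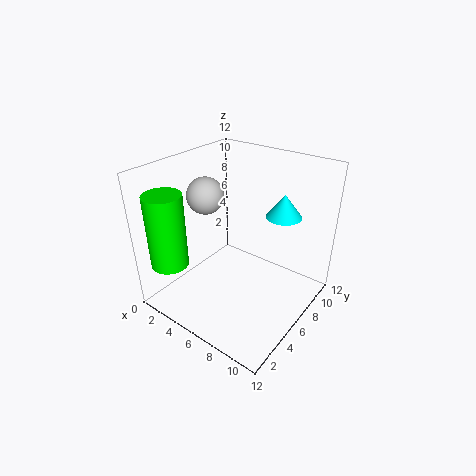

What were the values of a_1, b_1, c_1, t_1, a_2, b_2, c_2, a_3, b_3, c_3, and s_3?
a_1 = 2.5
b_1 = 1.5
c_1 = 4.5
t_1 = 6
a_2 = 3.5
b_2 = 5
c_2 = 9.5
a_3 = 8.5
b_3 = 9
c_3 = 7.5
s_3 = 1.5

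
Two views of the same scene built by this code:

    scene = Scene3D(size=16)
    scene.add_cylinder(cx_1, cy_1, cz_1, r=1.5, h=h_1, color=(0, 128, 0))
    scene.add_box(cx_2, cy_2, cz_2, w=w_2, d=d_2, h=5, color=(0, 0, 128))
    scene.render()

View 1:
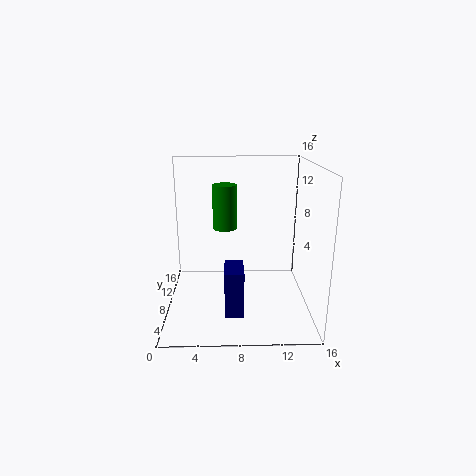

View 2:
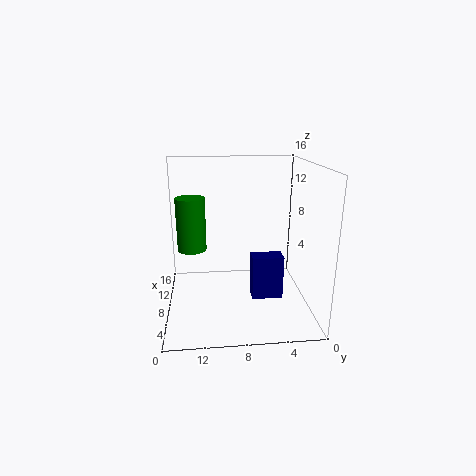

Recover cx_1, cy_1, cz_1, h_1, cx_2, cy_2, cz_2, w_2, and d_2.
cx_1 = 6.5, cy_1 = 13, cz_1 = 7.5, h_1 = 5.5, cx_2 = 6.5, cy_2 = 3, cz_2 = 1, w_2 = 2, d_2 = 3.5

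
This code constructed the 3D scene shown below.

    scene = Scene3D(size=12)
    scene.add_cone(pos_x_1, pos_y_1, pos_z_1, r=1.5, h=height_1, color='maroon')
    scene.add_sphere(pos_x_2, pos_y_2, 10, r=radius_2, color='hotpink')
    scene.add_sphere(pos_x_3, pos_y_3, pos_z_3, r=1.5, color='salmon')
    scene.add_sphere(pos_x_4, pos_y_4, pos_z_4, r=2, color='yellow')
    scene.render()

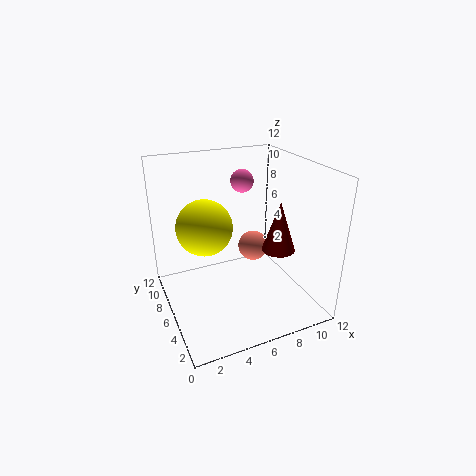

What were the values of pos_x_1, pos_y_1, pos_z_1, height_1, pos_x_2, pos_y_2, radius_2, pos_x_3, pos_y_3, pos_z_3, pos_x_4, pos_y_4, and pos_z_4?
pos_x_1 = 10, pos_y_1 = 6, pos_z_1 = 4, height_1 = 4.5, pos_x_2 = 7.5, pos_y_2 = 8.5, radius_2 = 1, pos_x_3 = 9.5, pos_y_3 = 10, pos_z_3 = 2.5, pos_x_4 = 2.5, pos_y_4 = 4, pos_z_4 = 8.5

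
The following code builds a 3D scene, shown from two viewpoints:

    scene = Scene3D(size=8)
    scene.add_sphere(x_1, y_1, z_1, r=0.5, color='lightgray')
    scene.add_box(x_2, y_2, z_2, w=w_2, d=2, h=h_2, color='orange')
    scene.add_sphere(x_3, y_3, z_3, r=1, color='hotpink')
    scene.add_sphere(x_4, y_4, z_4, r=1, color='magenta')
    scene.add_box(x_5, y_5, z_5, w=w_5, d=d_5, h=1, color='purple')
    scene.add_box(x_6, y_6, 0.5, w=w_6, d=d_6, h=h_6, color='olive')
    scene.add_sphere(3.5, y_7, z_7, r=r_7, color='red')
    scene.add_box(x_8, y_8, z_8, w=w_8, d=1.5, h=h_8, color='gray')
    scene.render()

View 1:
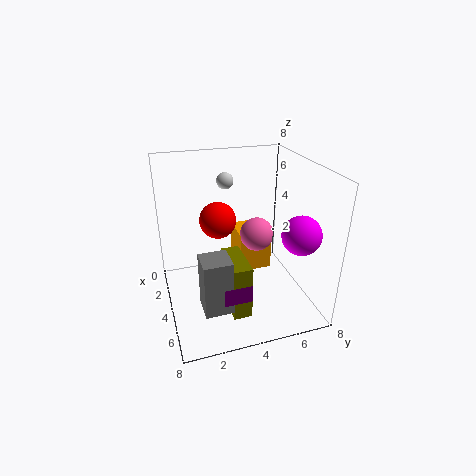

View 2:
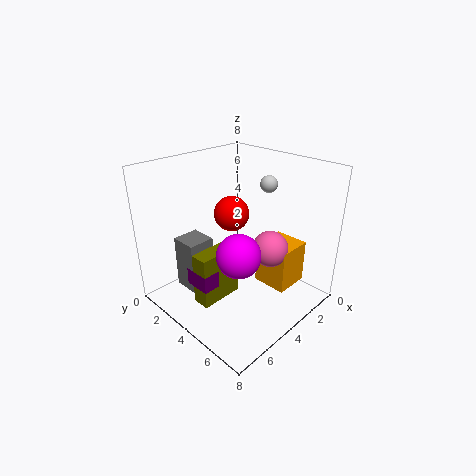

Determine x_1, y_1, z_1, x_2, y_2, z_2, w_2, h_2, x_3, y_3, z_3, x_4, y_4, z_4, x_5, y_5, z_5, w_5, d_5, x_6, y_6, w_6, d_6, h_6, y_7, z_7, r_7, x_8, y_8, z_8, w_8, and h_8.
x_1 = 1.5; y_1 = 4; z_1 = 6.5; x_2 = 1; y_2 = 4.5; z_2 = 1; w_2 = 2; h_2 = 2.5; x_3 = 3; y_3 = 5.5; z_3 = 3.5; x_4 = 6.5; y_4 = 6.5; z_4 = 5; x_5 = 5.5; y_5 = 2.5; z_5 = 1.5; w_5 = 1; d_5 = 1.5; x_6 = 4; y_6 = 3; w_6 = 2.5; d_6 = 1; h_6 = 3; y_7 = 3; z_7 = 5; r_7 = 1; x_8 = 5; y_8 = 1.5; z_8 = 1; w_8 = 1.5; h_8 = 3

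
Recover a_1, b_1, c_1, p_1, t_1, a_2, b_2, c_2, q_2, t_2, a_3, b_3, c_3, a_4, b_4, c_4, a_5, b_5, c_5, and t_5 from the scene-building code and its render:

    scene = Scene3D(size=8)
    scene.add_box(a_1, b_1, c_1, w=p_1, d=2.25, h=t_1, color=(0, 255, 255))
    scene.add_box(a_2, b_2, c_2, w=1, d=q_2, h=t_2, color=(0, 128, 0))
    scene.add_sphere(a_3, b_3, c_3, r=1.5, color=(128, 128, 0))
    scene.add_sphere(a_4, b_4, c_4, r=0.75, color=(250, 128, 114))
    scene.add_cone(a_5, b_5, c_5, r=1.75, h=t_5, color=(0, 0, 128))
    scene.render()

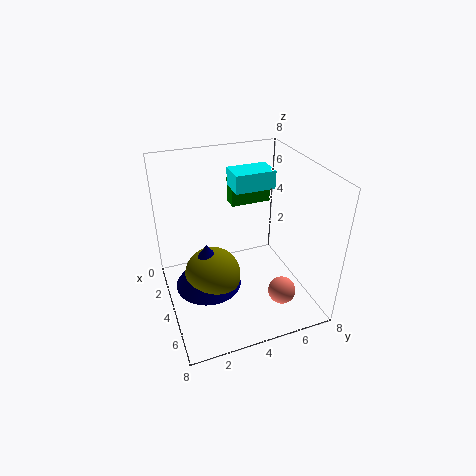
a_1 = 2.25
b_1 = 4
c_1 = 6.5
p_1 = 1.5
t_1 = 1
a_2 = 0.75
b_2 = 4.5
c_2 = 4.75
q_2 = 2.5
t_2 = 1.5
a_3 = 4.75
b_3 = 2.25
c_3 = 2.5
a_4 = 6.25
b_4 = 5.75
c_4 = 1.5
a_5 = 4.75
b_5 = 2
c_5 = 2
t_5 = 2.5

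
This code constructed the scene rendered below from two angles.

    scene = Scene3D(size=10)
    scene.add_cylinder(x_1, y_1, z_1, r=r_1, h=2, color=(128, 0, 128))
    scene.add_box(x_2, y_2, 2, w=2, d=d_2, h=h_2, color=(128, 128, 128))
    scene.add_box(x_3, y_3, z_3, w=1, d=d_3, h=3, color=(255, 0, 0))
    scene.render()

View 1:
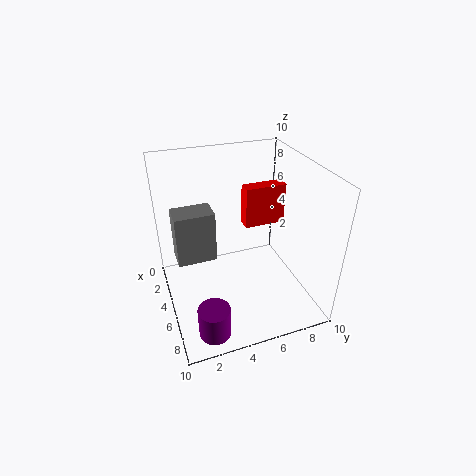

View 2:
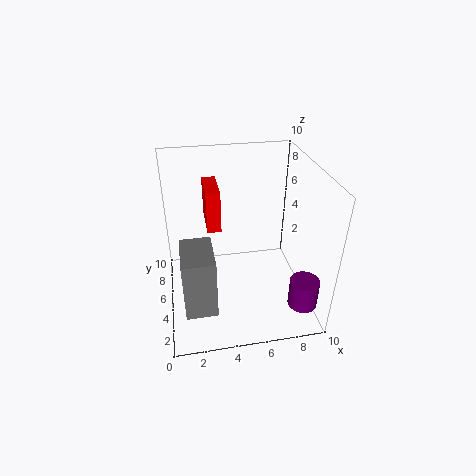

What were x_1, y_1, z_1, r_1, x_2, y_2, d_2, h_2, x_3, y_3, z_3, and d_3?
x_1 = 9; y_1 = 2; z_1 = 1; r_1 = 1; x_2 = 1; y_2 = 1; d_2 = 3; h_2 = 4; x_3 = 3; y_3 = 6; z_3 = 5; d_3 = 3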